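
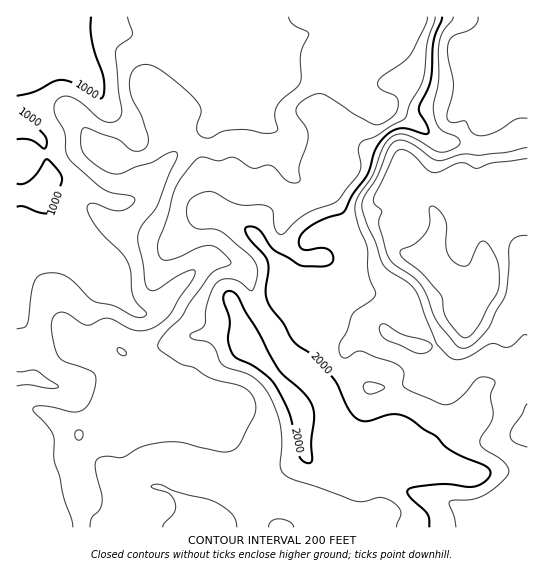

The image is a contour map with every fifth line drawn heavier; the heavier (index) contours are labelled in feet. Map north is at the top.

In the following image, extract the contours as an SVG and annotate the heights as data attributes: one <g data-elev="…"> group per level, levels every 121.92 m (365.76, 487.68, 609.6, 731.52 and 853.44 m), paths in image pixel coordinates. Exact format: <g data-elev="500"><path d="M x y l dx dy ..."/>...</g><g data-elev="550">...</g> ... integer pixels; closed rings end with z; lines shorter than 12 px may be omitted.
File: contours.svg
<g data-elev="365.76"><path d="M17 372l18-2 23 16 0 2-5 1-24-4-12 1"/><path d="M127 17l5 14 0 4-13 11-4 7 4 38 3 19-3 8-6 4-10-1-24-20-12-5-5 1-4 2-3 4-1 6 2 8 8 14 2 20 5 10 32 28 8 4 18 2 5 3 1 3-3 4-10 5-9 0-20-7-5 2-1 4 3 8 8 12 28 30 4 11 3 27 14 17-4 3-6 0-23-11-19-4-6-4-22-21-9-4-11 0-7 2-5 5-3 11-5 33-2 3-8 2"/></g><g data-elev="487.68"><path d="M77 439l2 1 3-2 1-5-2-3-3 0-3 2 0 3z"/><path d="M122 355l3 0 1-2-3-4-5-1-1 3z"/><path d="M427 17l-2 9-15 29-8 8-20 13-4 6 0 4 2 3 14 6 4 5-1 12-10 9-8 4-6-1-19-10-32-20-11 2-13 9-2 4 0 4 10 14 2 10-9 29 1 13-1 3-5 1-7-2-16-15-5-1-13 3-16-10-6-1-12 4-14-4-6 1-5 4-14 17-6 12-6 26-10 24 0 8 2 8 3 3 7 0 29-13 11-2 5 2 6 4 8 8 2 4-16 7-5 5-20 27-8 15-21 21-3 5 0 4 4 4 16 11 16 6 15 9 28 8 9 4 5 5 3 5 2 7-1 7-16 32-3 4-6 2-9 1-38-9-14-1-26 4-21 12-16-2-8 2-2 4-1 5 7 27 0 8-3 8-8 8-1 9"/></g><g data-elev="609.6"><path d="M304 462l6 1 2-4-1-17 3-25-2-12-9-12-24-22-41-74-5-5-6-1-3 3-1 5 7 20-2 20 3 13 5 6 15 7 10 6 14 14 14 28 9 40 3 6z"/><path d="M442 17l-9 25-3 40-11 27 1 5 7 12 2 7-4 1-23-6-7 2-7 4-11 13-9 27-15 20-9 17-3 3-15 4-11 5-10 7-5 7-1 8 4 5 19-2 8 3 3 6-2 6-9 4-23-2-26-16-15-20-9-3-3 1-1 3 4 8 14 16 4 7 1 9-2 23 4 13 13 17 11 19 20 14 20 23 13 28 7 9 5 4 7 1 24-7 8 0 7 2 30 20 15 14 33 15 7 5 0 4-3 5-12 7-6 1-30-3-24 3-7 3-1 3 3 4 17 17 2 13"/></g><g data-elev="731.52"><path d="M527 404l-6 11-9 14-2 6 4 7 13 5"/><path d="M415 353l7 1 5-2 4-3 1-4-7-5-23-6-16-10-5 1-1 6 5 8z"/><path d="M527 147l-20 5-26 3-19-1-23 7-8-3-22-16-7-2-5 1-5 2-4 6-11 28-13 21-2 8 5 17 8 19 7 21 6 7 19 12 7 7 5 8 17 46 13 14 6 3 8-1 28-15 18 3 5-3 9-9 4 0"/><path d="M478 17l-1 5-4 5-6 4-13 4-5 7-1 13 5 31-6 27 0 6 6 4 12-2 7 12 9 3 14-4 22-13 10-1"/></g><g data-elev="853.44"><path d="M462 337l5 0 7-5 23-38 2-12-1-19-8-16-7-6-5 4-8 17-3 4-5 0-8-4-5-6-3-7 1-22-2-8-7-10-7-3-2 3 1 13-3 9-12 12-14 7-1 4 4 5 18 14 18 21 6 23z"/></g>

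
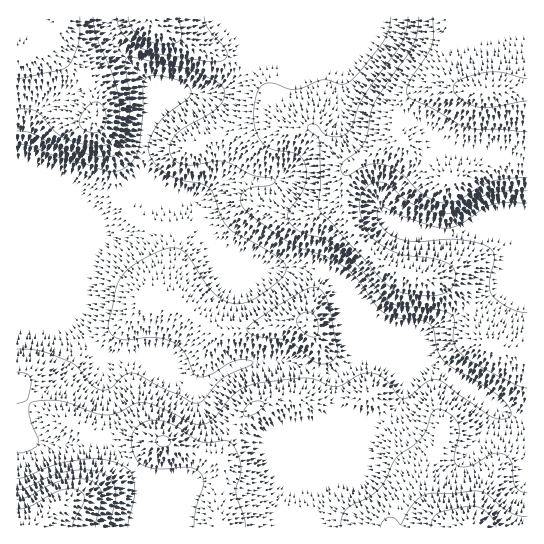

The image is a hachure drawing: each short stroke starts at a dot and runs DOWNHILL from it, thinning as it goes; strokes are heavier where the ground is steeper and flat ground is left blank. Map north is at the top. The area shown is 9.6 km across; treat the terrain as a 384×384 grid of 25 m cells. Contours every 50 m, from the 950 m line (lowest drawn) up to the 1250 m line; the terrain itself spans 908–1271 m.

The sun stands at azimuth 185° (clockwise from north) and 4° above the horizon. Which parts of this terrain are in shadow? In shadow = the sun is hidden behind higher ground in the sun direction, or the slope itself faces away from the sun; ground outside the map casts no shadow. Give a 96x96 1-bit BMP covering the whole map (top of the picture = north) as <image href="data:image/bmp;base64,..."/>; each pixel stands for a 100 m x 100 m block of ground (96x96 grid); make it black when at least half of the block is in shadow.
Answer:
<image width="96" height="96" href="data:image/bmp;base64,Qk2+BAAAAAAAAD4AAAAoAAAAYAAAAGAAAAABAAEAAAAAAIAEAAATCwAAEwsAAAIAAAAAAAAA////AAAAAAAAAAAAAAAAAAAAAADgAAAAAAAAAAAAf//wAAAAAAAAAAAD///4AAAAAAAAAPAH///+AAAAAAAAA/gP////gAAAAAAAD/wP/////AAAAAAAH/wP/////8AAAAAAH/wP//////AAAAAAB/wP//////AAAAAAAfwH//////gAAAAAAHgH//////gAAAAAACAH//j///AAAAAAAAAD//D///AAAAAAAAAD//D///AAAAAAAAAB//B///AAOAAAAAAA//B///AD/AAAAAAAf/x//+B//AAAAAAAP/5//+H//gAAAAAAH/5//////gAAAAAAH/x//////gAAAAAAD/h//////wAAAAAAP/B//////4AAAAAA//A///////AAAAAB/+A///////4AAAB//+A/////////wAH//8A//////////////4A///////////8//gA/////////x/4f4AA/////////A/4PwAD/////4f/+AfwHAAD///f/wP/8APgAAAD///P/gH/4AHgAAAD///H/gB/gAAAAAAD//+D/AAAAAAAAAAD//+A+AAAAAAAAAAD//8AcAAAAAAAAAAD//8AAAAAAAAAAAAD//4AAAPAAAAAAAAB//4AAA/8AAAAAAAB//4AAB///wAAAAAB//4AAB///wAAAAAAf/4AAB///wAAAAAAP/4AAB///wAAAAAAP/wAAA///wAAAAAAP/wAAAf//wAAAAAAP/wAAAB//wAAAAAAP/gAAAAf/wAAAAAAH/gAAAAP/gAAeAAAAPgAAAAD/gAH/wAAADAAAAAAAAAf/4AAAAAAAAAAAAA//+AAAAAAAAAAAAB///gAAAAAAAAAAAD///wAAAAAAAAAAAH///wAAAAAAAAAAAH///AAAAAAAAAAAAH//wAAAAAAAAAAAAP/8AAAAAAAAAAAAAH/gAAAAAAAAAAAAAH8AAAAAAAAAAAAgADwAAAAAAAAAAAH4AAAAAAAAAAAAAAH4AAAAAAAAAAAAAAH4AAAAAAAAAAAAAABwAAAAAAAAAAAAAAAAAAAAAAAAAAAAAAAAAAAAAAAAAAAAAAAAAAAAAAAAAAAAAAAAAAAAAAAAAAAAAAAABAAAAAAAAAAAAAAAHwAAAAAAAAAAAAAAHwAAAAAAAAAAAAAAH4AAAAAAAAAAAAAAHwAAAAAAAAAPgAAAHwAAAAAAAAAPwAAAHwAAAAAAAAAP8AAADwAAAAAAAAAP+AAPzgAAAAAAAAAH/AAfzgAAAAAAAAAH/AAPxmAAAAAAAAAD+AAPxvgAAAAAAAAB8AAHwfwAAAAAAAAAgAADgPwAAAAAABAAAAAAAP4AAAAAADAAAAAAAP+AH+AAAHAAAAAAAP/AP/gAAPAAAAAAAH/gf/gAAPAAAAAAAH/gP/wAAeAAAAAAAD/gH/wAAeAAAAAAAD/gD/gAAcAAAAAAAD/gB/gAAcAAAAAAAB/gAeAAAYAAAAAAAB/gAAAAAAAAAAAAAA/gAAAAAAAAAAAAAA/gAAAAAAAAAAAAAAfAAAA="/>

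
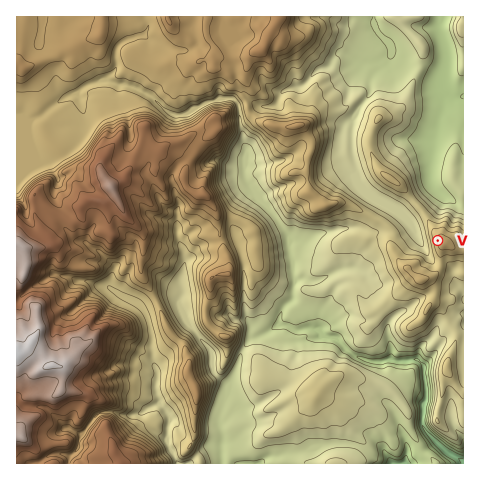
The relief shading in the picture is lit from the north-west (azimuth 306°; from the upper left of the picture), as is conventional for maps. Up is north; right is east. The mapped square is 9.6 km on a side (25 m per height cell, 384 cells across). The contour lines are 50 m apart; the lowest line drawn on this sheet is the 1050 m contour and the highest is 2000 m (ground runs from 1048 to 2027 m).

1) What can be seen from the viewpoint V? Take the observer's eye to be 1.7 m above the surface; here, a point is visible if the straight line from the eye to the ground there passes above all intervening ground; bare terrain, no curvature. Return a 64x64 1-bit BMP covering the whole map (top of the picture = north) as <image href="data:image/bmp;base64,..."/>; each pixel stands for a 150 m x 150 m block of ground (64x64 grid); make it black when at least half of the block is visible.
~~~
<image width="64" height="64" href="data:image/bmp;base64,Qk0+AgAAAAAAAD4AAAAoAAAAQAAAAEAAAAABAAEAAAAAAAACAAATCwAAEwsAAAIAAAAAAAAA////AAAAAAAAAfgAAAAAAAAD8AAAAAAAOAPwAAAAAAB+BgAAAAAAAEAGAAAAAAAAQAQAQAAAAAAARAAAAAAAGAAAACAAAAAAAAAAIAAAAAgAHAAwAAAAAAP8ADAAAAAAAfwAcAAAAAAB/ABwAAAAAAH+AOAAAAAMBf4AQgAAAAwA/gACAAAABCB+AAMAAAAAMB4AA4AAAAAQXoAHgAAAABgvgA+AAAAAGDeAH8AAAAAeGAAdMAAAAB4QABUwAAAAOAAACTgAAAC8AAABPAAAAGQAAAF8AAAAcAAAAT4AAGBwIAADHgAA8HPAAAM+AAHwe4AgAz4AA+B/gDACPgADwPYEOAY+AwfAgAI4BD4B54AAAHgEP+D/gAAA+AR4f/+AAADgB/A//+AAAdAPgB//wAABkBwAB//AAAMgGAAz/4AAA4AQAD//gAAHgBAAP/2AAAiI0AB/gIAACIjAAH+BgAAIDmAAPwGAAAQHcAA+AYAAAAc8ADwAgAAAAJwDPA+AAAAgDg/4H4AAACAGAPgfgAAAAA4AMA/AAAAAAgAQA8AAAAAAAAABwAAAAAAAAADAAAAAAAAAAMAAAAAAAAAAQAAAAAAPAABgAAAAAG+AAGAAAAAAf/AAYAAAAAB/8ADgAAAAAB/4A+AAAAAAD/gHgAAAAAAPeA+AAAwAAAY4PwAAAAAABwz/wA=="/>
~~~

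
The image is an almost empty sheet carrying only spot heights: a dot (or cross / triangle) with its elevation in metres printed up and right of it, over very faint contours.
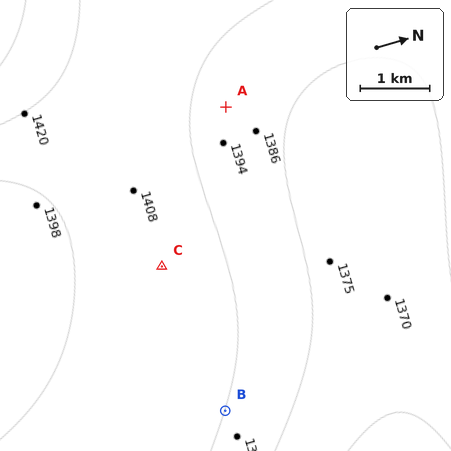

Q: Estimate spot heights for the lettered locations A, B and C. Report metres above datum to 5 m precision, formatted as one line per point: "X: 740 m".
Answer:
A: 1395 m
B: 1400 m
C: 1410 m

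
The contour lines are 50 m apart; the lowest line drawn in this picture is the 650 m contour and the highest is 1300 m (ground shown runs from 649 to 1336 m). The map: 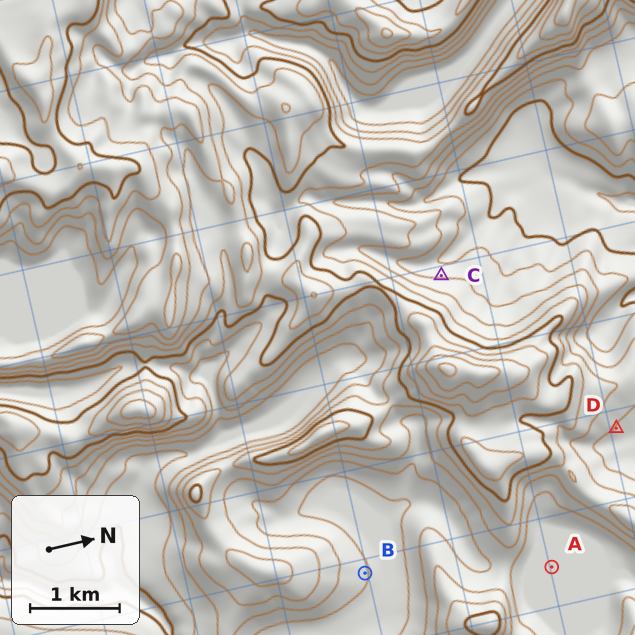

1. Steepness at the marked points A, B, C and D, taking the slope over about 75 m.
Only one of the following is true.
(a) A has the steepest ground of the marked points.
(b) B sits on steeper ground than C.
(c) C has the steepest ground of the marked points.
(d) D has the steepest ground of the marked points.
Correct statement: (c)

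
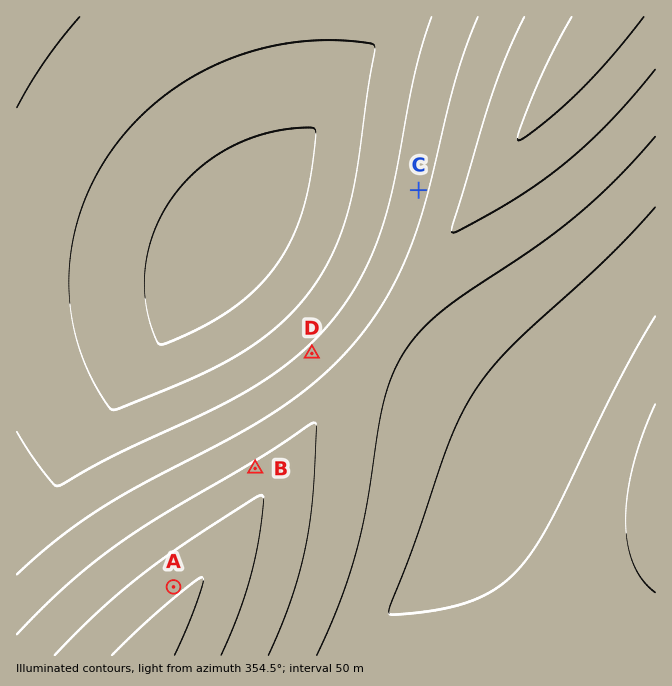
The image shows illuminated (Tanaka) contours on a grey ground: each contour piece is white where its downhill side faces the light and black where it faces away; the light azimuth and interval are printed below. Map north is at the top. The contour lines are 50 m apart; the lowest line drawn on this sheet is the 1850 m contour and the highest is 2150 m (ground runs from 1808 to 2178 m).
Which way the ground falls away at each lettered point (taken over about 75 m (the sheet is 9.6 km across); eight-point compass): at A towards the NW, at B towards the NW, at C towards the W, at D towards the NW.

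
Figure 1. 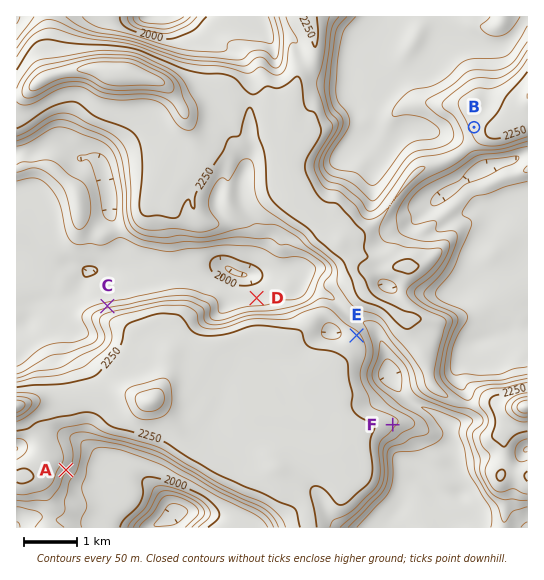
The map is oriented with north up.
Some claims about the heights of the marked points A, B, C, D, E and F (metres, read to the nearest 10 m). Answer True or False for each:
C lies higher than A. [False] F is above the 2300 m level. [False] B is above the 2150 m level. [True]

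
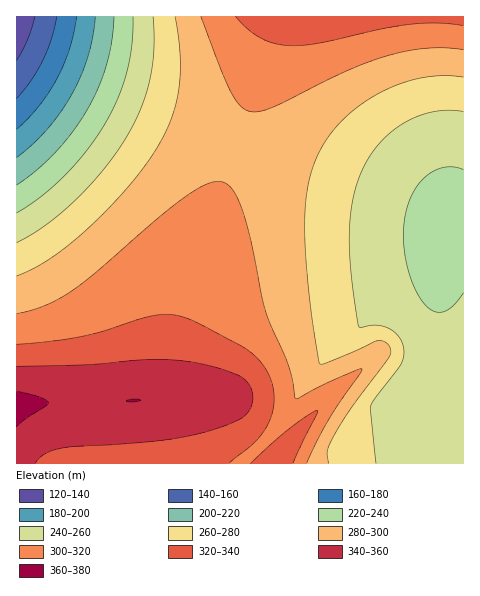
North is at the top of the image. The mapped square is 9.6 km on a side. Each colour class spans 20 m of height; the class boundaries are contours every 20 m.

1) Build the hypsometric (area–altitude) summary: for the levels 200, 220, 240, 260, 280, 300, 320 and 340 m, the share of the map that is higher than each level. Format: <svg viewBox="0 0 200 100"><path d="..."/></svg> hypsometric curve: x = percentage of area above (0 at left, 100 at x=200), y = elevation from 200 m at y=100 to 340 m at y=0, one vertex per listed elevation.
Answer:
<svg viewBox="0 0 200 100"><path d="M192 100l-3-14-13-15-31-14-28-14-42-14-37-15-20-14"/></svg>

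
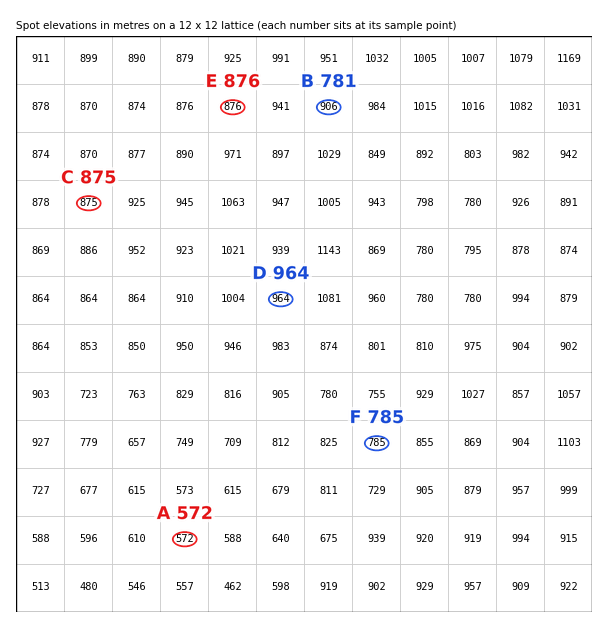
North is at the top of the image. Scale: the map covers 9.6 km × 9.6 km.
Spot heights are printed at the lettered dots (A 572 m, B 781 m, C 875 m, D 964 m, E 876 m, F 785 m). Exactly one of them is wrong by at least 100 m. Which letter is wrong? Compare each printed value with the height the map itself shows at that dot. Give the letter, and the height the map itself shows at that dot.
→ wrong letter B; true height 906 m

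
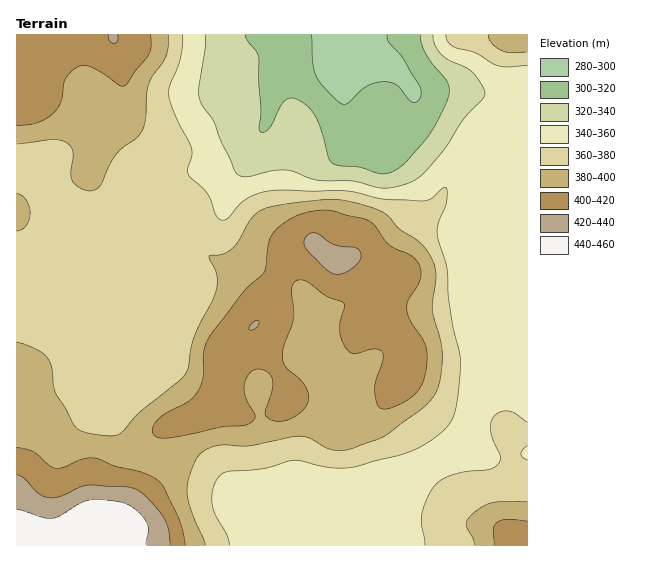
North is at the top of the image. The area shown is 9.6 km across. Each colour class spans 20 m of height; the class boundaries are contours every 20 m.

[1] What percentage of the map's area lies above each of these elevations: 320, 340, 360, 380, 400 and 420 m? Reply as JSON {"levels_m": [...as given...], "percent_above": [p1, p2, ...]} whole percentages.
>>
{"levels_m": [320, 340, 360, 380, 400, 420], "percent_above": [93, 87, 65, 37, 19, 4]}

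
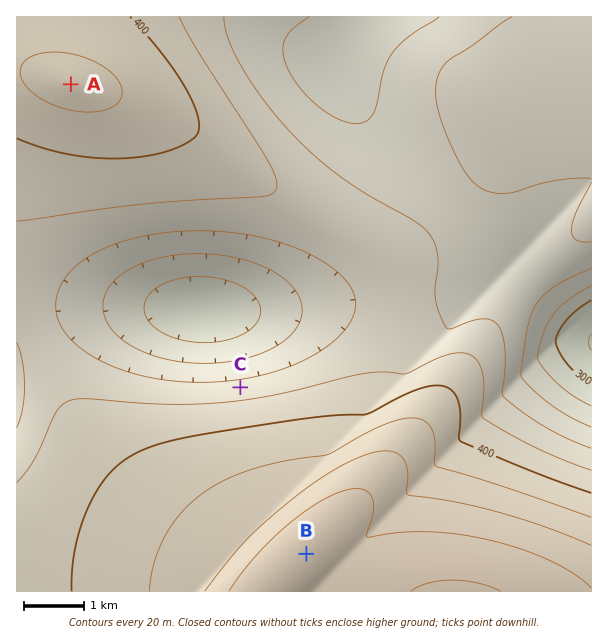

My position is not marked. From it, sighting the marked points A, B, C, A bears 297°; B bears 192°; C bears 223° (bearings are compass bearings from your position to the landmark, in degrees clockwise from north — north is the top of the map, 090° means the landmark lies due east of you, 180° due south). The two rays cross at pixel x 375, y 240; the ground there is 365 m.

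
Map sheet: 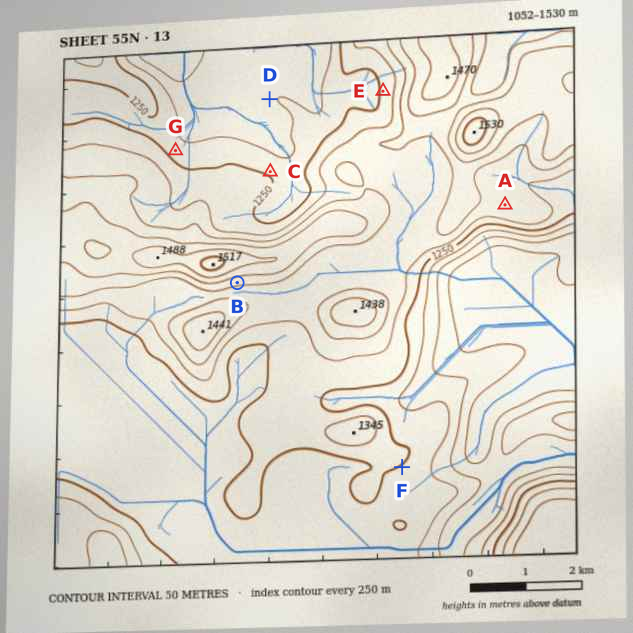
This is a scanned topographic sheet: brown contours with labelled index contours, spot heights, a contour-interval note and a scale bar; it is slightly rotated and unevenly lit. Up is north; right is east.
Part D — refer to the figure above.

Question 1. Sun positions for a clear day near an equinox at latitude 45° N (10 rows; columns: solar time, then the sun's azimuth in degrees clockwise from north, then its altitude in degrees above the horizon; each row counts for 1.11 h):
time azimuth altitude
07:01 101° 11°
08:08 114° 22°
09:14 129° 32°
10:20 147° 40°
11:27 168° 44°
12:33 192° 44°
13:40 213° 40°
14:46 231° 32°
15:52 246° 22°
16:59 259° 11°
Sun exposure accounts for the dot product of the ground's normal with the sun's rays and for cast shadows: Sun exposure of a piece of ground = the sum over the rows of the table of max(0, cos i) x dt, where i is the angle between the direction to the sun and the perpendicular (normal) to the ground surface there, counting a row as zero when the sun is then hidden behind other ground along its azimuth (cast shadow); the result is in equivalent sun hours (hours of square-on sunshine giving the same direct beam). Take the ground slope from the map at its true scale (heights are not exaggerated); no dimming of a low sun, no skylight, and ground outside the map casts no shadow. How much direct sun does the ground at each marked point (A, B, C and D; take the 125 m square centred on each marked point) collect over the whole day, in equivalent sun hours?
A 5.3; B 6.6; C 4.7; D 5.4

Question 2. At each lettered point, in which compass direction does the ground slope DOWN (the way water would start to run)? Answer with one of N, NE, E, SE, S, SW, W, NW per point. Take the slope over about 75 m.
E W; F SE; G NE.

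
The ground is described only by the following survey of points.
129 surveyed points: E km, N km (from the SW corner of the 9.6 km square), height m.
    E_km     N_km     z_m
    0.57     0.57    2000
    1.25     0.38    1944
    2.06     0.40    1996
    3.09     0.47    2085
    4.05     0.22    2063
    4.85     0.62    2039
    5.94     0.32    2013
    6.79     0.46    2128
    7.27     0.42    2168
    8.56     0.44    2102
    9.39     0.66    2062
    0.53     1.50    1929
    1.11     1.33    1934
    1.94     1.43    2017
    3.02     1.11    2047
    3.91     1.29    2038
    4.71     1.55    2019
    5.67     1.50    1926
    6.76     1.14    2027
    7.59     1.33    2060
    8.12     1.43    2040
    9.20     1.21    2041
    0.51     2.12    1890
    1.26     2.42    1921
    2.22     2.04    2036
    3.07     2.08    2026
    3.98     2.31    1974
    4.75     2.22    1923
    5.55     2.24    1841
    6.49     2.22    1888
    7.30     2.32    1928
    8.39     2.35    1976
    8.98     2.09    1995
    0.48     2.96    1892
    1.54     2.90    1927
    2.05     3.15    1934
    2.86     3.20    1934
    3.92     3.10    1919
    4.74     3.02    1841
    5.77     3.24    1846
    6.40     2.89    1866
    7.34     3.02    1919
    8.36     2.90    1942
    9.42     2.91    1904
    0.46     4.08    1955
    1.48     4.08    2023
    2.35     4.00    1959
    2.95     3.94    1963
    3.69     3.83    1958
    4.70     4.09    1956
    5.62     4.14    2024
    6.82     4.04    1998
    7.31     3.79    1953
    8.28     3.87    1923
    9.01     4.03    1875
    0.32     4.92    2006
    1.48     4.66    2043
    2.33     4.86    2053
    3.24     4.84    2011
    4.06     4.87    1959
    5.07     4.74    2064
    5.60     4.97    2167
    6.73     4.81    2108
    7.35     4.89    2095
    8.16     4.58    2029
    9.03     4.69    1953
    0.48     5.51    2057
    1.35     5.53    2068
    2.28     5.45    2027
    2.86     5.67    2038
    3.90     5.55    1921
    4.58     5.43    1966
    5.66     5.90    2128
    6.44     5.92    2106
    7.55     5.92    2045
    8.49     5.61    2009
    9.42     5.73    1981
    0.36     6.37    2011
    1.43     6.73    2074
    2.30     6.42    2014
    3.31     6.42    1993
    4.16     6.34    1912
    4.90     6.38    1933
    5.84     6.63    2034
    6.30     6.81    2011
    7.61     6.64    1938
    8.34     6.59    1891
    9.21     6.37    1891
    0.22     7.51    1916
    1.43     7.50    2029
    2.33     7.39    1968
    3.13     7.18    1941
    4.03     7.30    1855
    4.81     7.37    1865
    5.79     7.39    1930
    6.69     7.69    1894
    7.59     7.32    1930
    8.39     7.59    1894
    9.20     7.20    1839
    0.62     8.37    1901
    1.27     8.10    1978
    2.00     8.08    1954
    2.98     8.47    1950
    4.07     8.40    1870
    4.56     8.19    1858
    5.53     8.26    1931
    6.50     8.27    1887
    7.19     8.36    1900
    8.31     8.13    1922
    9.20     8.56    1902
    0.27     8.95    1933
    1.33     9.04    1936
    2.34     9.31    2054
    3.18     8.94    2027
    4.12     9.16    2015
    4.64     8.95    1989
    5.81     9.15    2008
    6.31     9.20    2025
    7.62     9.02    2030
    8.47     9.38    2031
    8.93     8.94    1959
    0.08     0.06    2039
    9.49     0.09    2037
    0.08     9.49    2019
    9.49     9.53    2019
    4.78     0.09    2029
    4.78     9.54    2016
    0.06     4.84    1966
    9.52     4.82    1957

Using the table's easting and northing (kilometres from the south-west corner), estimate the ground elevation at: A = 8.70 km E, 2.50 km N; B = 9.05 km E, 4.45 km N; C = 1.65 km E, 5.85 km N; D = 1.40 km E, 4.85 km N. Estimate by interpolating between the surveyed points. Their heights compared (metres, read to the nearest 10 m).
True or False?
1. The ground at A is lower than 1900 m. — False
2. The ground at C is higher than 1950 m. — True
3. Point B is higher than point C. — False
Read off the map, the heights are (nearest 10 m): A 1980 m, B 1930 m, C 2040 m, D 2060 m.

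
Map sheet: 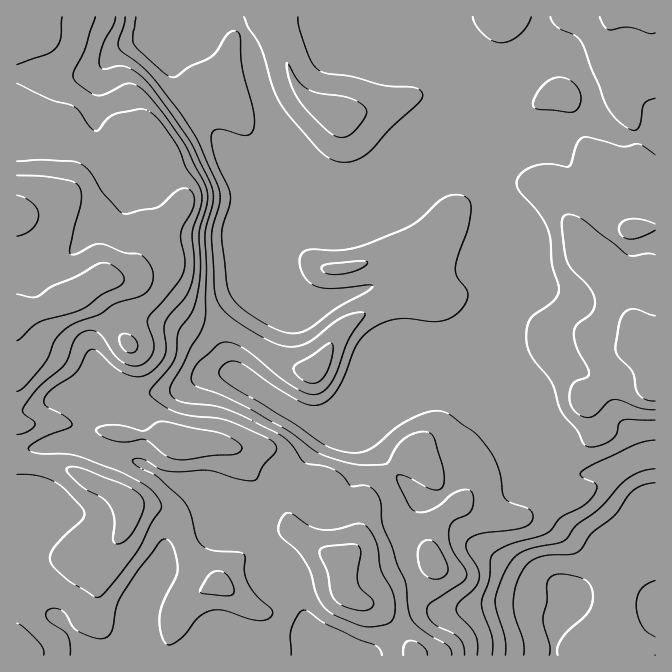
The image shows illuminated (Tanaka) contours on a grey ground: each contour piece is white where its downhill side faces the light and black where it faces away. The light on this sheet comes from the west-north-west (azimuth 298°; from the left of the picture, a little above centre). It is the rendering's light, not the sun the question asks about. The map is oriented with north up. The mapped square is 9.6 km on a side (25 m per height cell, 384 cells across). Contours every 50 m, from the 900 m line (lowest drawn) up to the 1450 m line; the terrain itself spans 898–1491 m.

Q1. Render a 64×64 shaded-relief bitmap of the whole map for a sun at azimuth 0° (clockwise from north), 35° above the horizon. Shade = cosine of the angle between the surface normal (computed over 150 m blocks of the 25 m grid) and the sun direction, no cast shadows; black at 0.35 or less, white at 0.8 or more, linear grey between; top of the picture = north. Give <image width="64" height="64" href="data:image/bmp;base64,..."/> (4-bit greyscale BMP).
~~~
<image width="64" height="64" href="data:image/bmp;base64,Qk12CAAAAAAAAHYAAAAoAAAAQAAAAEAAAAABAAQAAAAAAAAIAAATCwAAEwsAABAAAAAAAAAAAAAAABEREQAiIiIAMzMzAERERABVVVUAZmZmAHd3dwCIiIgAmZmZAKqqqgC7u7sAzMzMAN3d3QDu7u4A////AIiZl2VVZ3d2Vnd3iJmId3d3VFaJq7uYd3eIiIiId3d3maqXZUVnd3ZWd3d4iId3d2UzRorMzKmIiIiIiZmHd4iqqpdURXd3dlVnd2Znd3dkMRE1i83cupmZmYiJmYh4iKmZh2VWd3d3VEVVRFZmZjEAEjWKuquqmZmIh3iJmIiImHdmZmZneIhkMiI1eIdkIRJEVomHd4iIiIh3d4iIiIeYZVVWZVZ4mYZCI2iqqGQzRniIh2VERWd3d3d3eIiHd4hlVFVURXiZmXVWiqqYdVZ4mZmHVCIjRVZ3d3d3eHd3h2ZVVVQ0V4mZmImZmIdmZ3iJqpdUM0RVVVZ3d3Z3d3d3ZlVWZTNGeIiauod3d1VXd3iZmGVXiYZURFVVVnd2Znd3ZmZlQzVneKvLh2ZlRGeHd4mId4q6lkMiISJFd2ZmeImIiHZTNGd4q7qYdkRGiqmIiYiJqqh1MgAAAkZ3ZmZ4maqZh2Q0VniZmZiGVXm8y6mZmauodUMhAAAjRWd2ZniJqqmYdURFaIiIiId3m8zMupmau5dTMzIRI0Q0Vnd2d4iZmIdmREV4h3d3d4mru7y6iJmql1RWZmZVQiI1d3d3d4d2ZmZlZ5mHd3d3iZmZqqmIiIiHZmeJmXUyESRniHd3ZUNGeZmaqXd3d2eJmIiJmYiIiIiHeJqqh2VDI0Z4ZmVDNGiszLqYd3ZmeJqXd3iamYd3eJmHiZqpmYdTI1VEMzNYrN7cqGZmVEV4mZh4iaupd2Z4mZiIiZqpmHUyIkVVaL3e3bljIiMzRWd4mrvMzKhlVoiZmYd3iIdmd1MiiJrN7duoZCEAEjRVVWec7u7cqGZniImZh3d3dkNFVVV4m8y6dUMzMzREVnd3eb3u7cy6mIiIiJmId3d2UyI0RDNGd2VDNFVniZiZq7zN3cuqq7u7qYiJmYh3d3ZUQzMzQzNFZ3iZmJvMzMze7/7bqYiJq8zKmZmZiId3ZEVmZDOIiImqvMyqve7u7u7/7Kh3d3iavMuqqpmIiIZCJFVUIXiru6qqqqrO7u7u7u24UzV3d4mru7qpmIiIhkNFRDEANGiZiIiIirzN3e7tyWMQAmd3eImqqpiIiIh2VndkMgAiI0Vnd2VWeJvN3cqFIAABR3d3eImYh3eIiGVomYZVREMREkZ1MRI0aKq6ljEBIiE2d3d3iId3d3eHVGiYdmZ4ZTIjRVIAARI1Z3ZTEjV3UzV3d3d3d3d3d3VEaIdlVnhmVERVMAASIzREQyI1irqFNGd3d3d3d3d3ZEV3dmZWeGZmVVQhJFVVVEQyJHm83LhDV3d3d3d3d3dlZ4d2d3Z3ZmVUMyR4iHdlVURYrN3dymM1Z3d3d3d3d3eIh3iId3hlVDIRNpqodlVWZ5vNzM3clCI0VURFd3d3eJmIiJiIiGZTIAA3mYZURGeKzMupq83JUyIiIiNGd3eJqZmZmImqiHUxATVlVDM0aKvLqIiIrNynUzM0REV3d4qqmZiImruZmHUyIiNEMzRYq6mHd3doq8uYdnd3Zmd3iamYh3iaqqmquoUyJFVENFeZmHd3ZDNGiaqpmZmId3eJmIdmaJmYmZvMuXZnd2VEVoiHd3dTIiI1eJmZiZmId3iHZVVomYiIibzLqqmYdmVWeHd3d1VmZURFZ3d4iIh3d3ZURniIiHd4irzMupiHdmZ4d3d3ibzLqGVWZ3d3iHd3d2VniYiIZ3d4m8y6iIiHZ4h3d3is3d3cqYd3d2d3d3d3ZnmZiIhWZ3eJqqmIiIdmeHd3eJqqq7zLuYd3Znd3d3ZnmZh3d1Zmd3iZmZmHZTRnd3d3iIiIiavLqXdnd3d3ZWmpmId3d3dmeJmaqpdSEkZ3d3d3d3d4iau6h3d3d3VViqqZmZmIh3d4mavMuWMSRnd3d3d3d3d4iaqph3d2VVabuqq7u6mYh3iaq8y7p1RXd3d3d3d3d3d4mrqph2ZVV5qqqqqquqqZiaqpmqu7mIiHd3d3d3d3d3eJq6qHdmZ4mZmIiIjMu7uqqoh4iby6qYd3d3d3d3d3d3iJmYeIiJmYh3d3d93MzLuod3Znm8uod3d3d3VVZ3d3d3iHd4mruph3d3d3zMy7uph2ZVebupd3d3d3UzNFd3d3d3d3eJq7mHeIiIiqqqqph3dmaKupdmZ3d3UzNERXd3d3d3d3iZmYiIiIiIiYiJiHd3eLzKhlVXd3VERVVEV3d3d3d3d3iIiIiIiIeIiImYiIibzbl1RWd3VERWZlRFd3d3d3d3d3d4iId3d4iImZmZmrzcp2VVeHZDRmd2ZURWd3eId3ZVVWeId3d4iJmqqqqrzduHZWeIdURniIiHZVVneIh3h2REZ3d3d3mZqru7u7vdyod3eIhkRomZqqmYdmd4d3eIh1Vnd3d3eZqqu7u7vN25iIiZh2Voq7u7u7qYiId3d3iZmYh3d3ZpmIiZq7vN3KmZmZmHZnmrzLu7qqmYh3d3eJq7qXZndmd2ZmeJvO7aiJmZmIdmiau7uqmZmYh3d3d3iauoZmZ2ZVVVVWit7ah4iJmIdmeJmZmYiIiIh3d3dmd4iYdmZmZlVWZlVovKh3d4iId2Z5mYiIh3d3d3d3ZVVnd3ZmZmZmZmZ3ZlV4h3d3d4h2ZomYh3d3d3d3d3ZVVVZmVVZmZmZ3d3d2VEZ3d3d3iIZniIiHd3d3d3d3dlVmZmVUVmZmZnd3d3ZURnd3d3d4d2eIiHd3d3d3d3dmZmZmZlVWd2Zm"/>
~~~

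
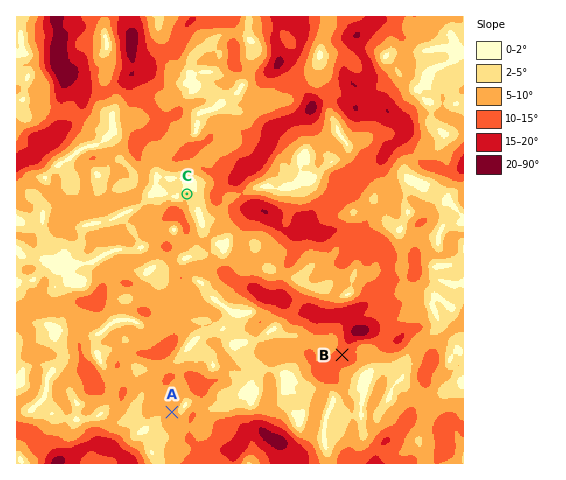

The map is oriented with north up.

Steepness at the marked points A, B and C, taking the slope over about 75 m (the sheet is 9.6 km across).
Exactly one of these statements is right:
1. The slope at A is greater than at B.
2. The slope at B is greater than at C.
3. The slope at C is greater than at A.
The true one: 2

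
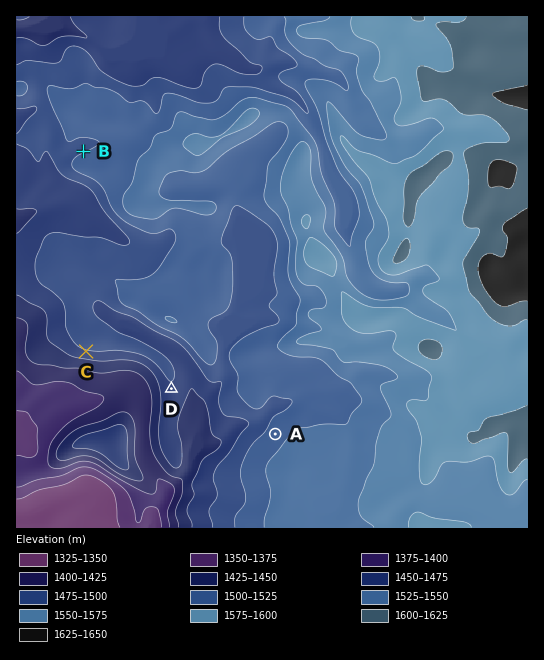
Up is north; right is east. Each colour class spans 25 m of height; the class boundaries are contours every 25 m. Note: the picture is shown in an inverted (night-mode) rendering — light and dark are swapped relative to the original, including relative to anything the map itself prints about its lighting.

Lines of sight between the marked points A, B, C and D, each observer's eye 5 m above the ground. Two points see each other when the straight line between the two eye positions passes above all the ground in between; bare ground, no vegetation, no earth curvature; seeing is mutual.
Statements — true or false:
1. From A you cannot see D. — false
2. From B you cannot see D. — true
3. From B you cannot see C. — true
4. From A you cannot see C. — false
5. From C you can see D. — true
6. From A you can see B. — false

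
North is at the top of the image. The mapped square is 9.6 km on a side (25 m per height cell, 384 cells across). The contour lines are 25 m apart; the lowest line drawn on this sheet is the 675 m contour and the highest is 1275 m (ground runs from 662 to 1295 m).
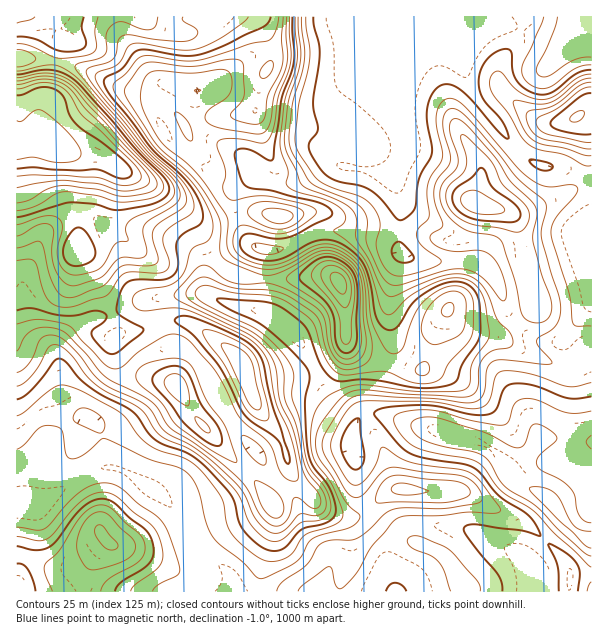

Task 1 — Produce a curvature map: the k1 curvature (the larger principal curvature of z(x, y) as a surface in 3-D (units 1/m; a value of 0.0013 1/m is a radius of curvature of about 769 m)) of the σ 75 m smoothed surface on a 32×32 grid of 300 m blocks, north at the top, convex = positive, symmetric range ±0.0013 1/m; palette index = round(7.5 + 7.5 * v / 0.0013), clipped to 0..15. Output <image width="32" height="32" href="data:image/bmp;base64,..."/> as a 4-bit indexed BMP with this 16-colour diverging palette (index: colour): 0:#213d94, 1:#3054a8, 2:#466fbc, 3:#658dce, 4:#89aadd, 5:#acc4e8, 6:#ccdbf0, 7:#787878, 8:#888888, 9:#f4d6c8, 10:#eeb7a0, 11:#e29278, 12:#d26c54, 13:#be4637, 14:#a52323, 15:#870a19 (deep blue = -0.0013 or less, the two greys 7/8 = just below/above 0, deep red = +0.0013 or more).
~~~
<image width="32" height="32" href="data:image/bmp;base64,Qk12AgAAAAAAAHYAAAAoAAAAIAAAACAAAAABAAQAAAAAAAACAAATCwAAEwsAABAAAAAAAAAAlD0hAKhUMAC8b0YAzo1lAN2qiQDoxKwA8NvMAHh4eACIiIgAyNb0AKC37gB4kuIAVGzSADdGvgAjI6UAGQqHAHiImHeIiImHeJd3eImYh7mamJmamIh5mYeYd4iYiHfLqaqauoeIibl2mImZh3d7x4aLu5mIiJnIiamIiIeIvIl3icp4iIeK2t67l4iJzbiLeIiph3d3jan6id7u7reHmYiIiId3edqfqHeqmaqHmZiHiIeIho63v2d3uXeJiJiIh4iIiZn9d+x3ebd3eImHiIeId3ic6Z3pmXmXd4mpd4iYh3iIrYe/h4p3iHisp3eImIibvNx37YiKmbzdy4d4mah4mpmqifuZisu6uph4m6mYeKqId5/qmIv7mJmZmph5iIuqq5v9mYd6+YmpqpmJiJqZeXi9p3d3avh4q7mIq5eJqYlnmGiIiZv5mazbiLqHeKmYebmd///f+neJuom5eHi7qq2pnZZozslmeJd6uIeYq4m4d5pnmJqYeKuoebd3lpqImHi6rO2qqZiJmZy3d6mIeYmtuK3M7bmHes3cqpiJeIrP/IiXmYeIh4q6mIiZmau+/qiJd8p3eIiIi7h3eaq6vrd4mHnWd4iId66YmHqJmcuHeZmct4iIiInreKy7iZrIh5mrvLeIiIiK2Hnt68zch3iXd5y3d4d4iqiupp2suYiGeHaL2Id3eIiIulaMWamrh4mIieqId3eIeKp3iZq8qZrMuojpiId3iHiJmHipiYmrmJmq2Hd3d4iHeJiI"/>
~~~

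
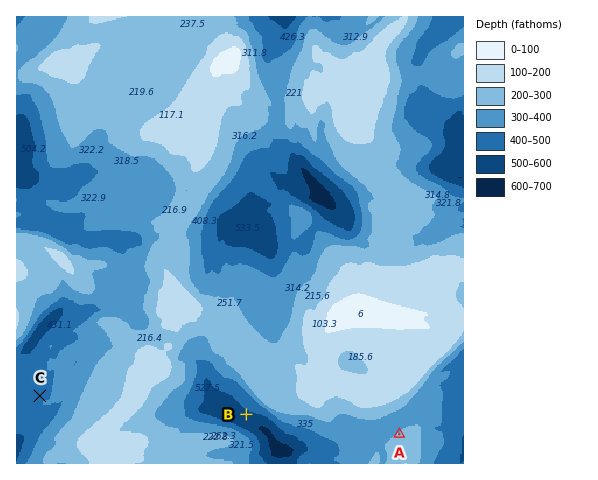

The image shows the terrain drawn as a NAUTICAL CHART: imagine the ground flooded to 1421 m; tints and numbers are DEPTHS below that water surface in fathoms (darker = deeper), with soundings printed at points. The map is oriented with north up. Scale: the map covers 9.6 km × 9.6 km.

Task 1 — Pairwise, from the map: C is below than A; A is above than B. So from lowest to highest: B C A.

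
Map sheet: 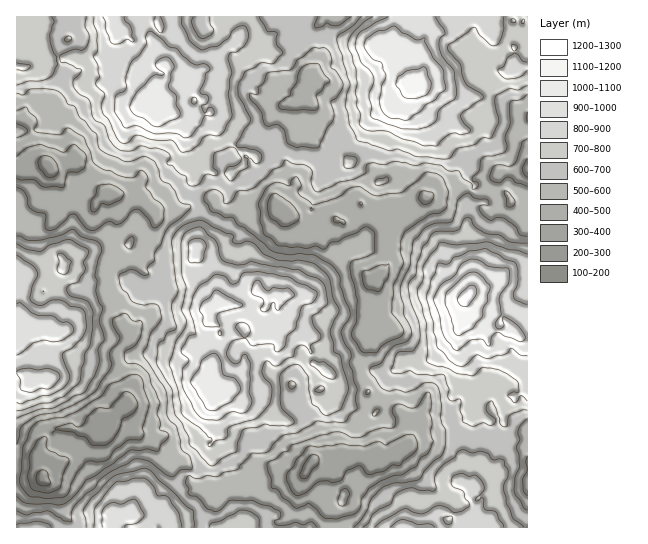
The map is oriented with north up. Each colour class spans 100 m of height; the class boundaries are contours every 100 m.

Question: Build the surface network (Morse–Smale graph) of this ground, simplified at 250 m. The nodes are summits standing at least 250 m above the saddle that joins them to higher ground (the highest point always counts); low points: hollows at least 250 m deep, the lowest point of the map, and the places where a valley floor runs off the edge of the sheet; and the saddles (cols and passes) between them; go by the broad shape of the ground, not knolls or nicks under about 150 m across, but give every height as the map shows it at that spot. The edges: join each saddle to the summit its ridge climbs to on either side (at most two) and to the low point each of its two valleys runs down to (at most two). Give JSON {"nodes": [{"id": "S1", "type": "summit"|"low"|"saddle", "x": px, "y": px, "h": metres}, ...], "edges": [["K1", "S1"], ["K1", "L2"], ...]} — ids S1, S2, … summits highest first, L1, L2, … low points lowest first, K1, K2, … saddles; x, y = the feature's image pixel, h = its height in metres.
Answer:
{"nodes": [
{"id": "S1", "type": "summit", "x": 463, "y": 299, "h": 1228},
{"id": "S2", "type": "summit", "x": 414, "y": 85, "h": 1168},
{"id": "S3", "type": "summit", "x": 217, "y": 393, "h": 1097},
{"id": "S4", "type": "summit", "x": 154, "y": 91, "h": 1085},
{"id": "S5", "type": "summit", "x": 17, "y": 338, "h": 980},
{"id": "S6", "type": "summit", "x": 117, "y": 518, "h": 958},
{"id": "S7", "type": "summit", "x": 401, "y": 527, "h": 944},
{"id": "L1", "type": "low", "x": 42, "y": 479, "h": 168},
{"id": "L2", "type": "low", "x": 51, "y": 169, "h": 251},
{"id": "L3", "type": "low", "x": 313, "y": 461, "h": 266},
{"id": "K1", "type": "saddle", "x": 457, "y": 435, "h": 654},
{"id": "K2", "type": "saddle", "x": 287, "y": 153, "h": 637},
{"id": "K3", "type": "saddle", "x": 301, "y": 411, "h": 630},
{"id": "K4", "type": "saddle", "x": 198, "y": 203, "h": 626},
{"id": "K5", "type": "saddle", "x": 190, "y": 473, "h": 604},
{"id": "K6", "type": "saddle", "x": 470, "y": 191, "h": 599},
{"id": "K7", "type": "saddle", "x": 362, "y": 417, "h": 572},
{"id": "K8", "type": "saddle", "x": 111, "y": 295, "h": 560},
{"id": "K9", "type": "saddle", "x": 137, "y": 219, "h": 557},
{"id": "K10", "type": "saddle", "x": 319, "y": 231, "h": 472}],
"edges": [["K1", "S1"], ["K1", "S7"], ["K1", "L3"], ["K2", "S2"], ["K2", "S4"], ["K2", "L3"], ["K3", "S3"], ["K3", "L1"], ["K3", "L3"], ["K4", "S3"], ["K4", "S4"], ["K4", "L2"], ["K4", "L3"], ["K5", "S3"], ["K5", "S6"], ["K5", "L1"], ["K5", "L3"], ["K6", "S1"], ["K6", "S2"], ["K6", "L3"], ["K7", "S1"], ["K7", "S3"], ["K7", "L3"], ["K8", "S3"], ["K8", "S5"], ["K8", "L1"], ["K8", "L2"], ["K9", "S3"], ["K9", "S4"], ["K9", "L2"], ["K10", "S2"], ["K10", "S3"], ["K10", "L3"]]}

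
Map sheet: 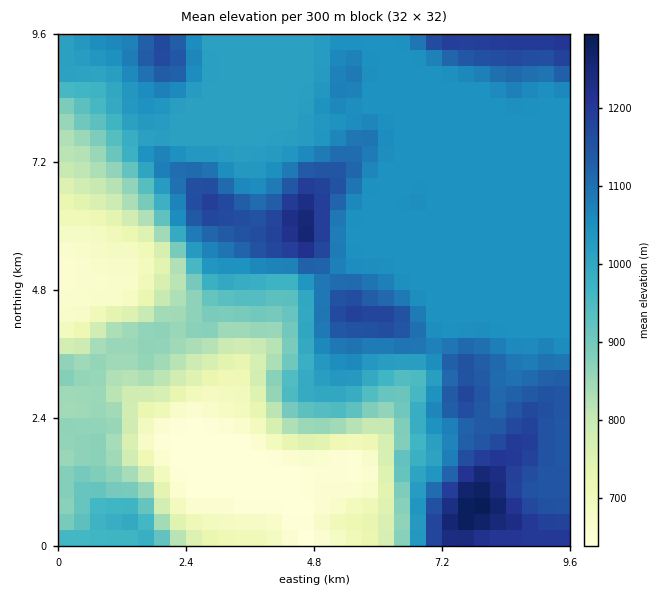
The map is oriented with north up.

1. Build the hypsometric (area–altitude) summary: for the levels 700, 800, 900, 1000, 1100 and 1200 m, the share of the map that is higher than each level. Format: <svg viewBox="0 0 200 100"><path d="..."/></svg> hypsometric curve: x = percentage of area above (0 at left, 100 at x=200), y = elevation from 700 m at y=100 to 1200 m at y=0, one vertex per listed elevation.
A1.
<svg viewBox="0 0 200 100"><path d="M176 100l-16-20-23-20-17-20-82-20-30-20"/></svg>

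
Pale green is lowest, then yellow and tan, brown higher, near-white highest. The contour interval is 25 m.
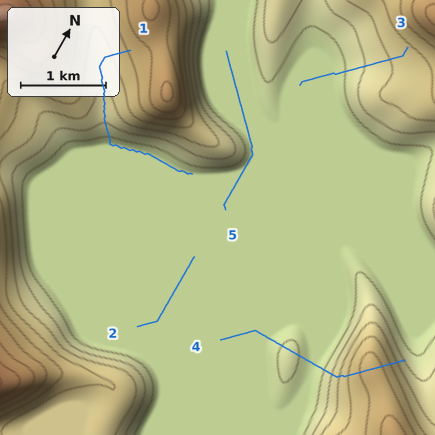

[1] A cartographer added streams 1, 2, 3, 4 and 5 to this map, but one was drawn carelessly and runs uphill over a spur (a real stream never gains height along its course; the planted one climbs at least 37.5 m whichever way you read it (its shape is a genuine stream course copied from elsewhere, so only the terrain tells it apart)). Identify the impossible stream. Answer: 4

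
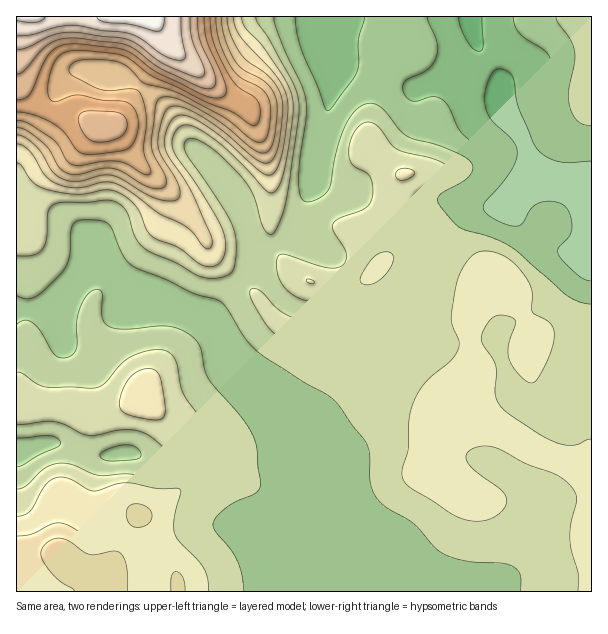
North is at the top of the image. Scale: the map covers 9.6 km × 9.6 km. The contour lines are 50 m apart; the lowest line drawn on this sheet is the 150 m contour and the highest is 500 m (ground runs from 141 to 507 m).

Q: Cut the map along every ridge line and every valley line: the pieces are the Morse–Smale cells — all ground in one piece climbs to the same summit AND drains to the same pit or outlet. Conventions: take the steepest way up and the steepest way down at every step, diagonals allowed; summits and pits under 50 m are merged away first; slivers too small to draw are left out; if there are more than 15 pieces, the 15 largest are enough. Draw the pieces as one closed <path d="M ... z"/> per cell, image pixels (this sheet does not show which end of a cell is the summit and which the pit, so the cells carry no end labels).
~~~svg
<path d="M470 16l-453 0-1 293 37-1 32-45 10-21 14 18 40 38 63 18 12 14 22 41 4 16 27 38 17 28 20 17 15 6 9 0 2-8-8-22-2-18 2-8 25-17 13-17 3-12 0-30-3-11 16-13 38-38 39-61 10-10 7-3 26-2 12 12 33 24 37 24 4 0 0-87-60-3 0-8-8-25-22-33-3-33-23-33-6-18z"/><path d="M95 242l-10 21-32 45-37 3 0 280 301 1 3-28 0-19 14-35 0-24 3-10-8 0-15-6-20-17-17-28-27-38-4-16-22-41-12-14-63-18-40-38z"/><path d="M506 206l-26 2-7 3-10 10-39 61-38 38-16 13 3 11 0 30-3 12-13 17-25 17-2 8 2 18 8 22-3 15 7 20 9 9 21 12 24 8 10 6 45 44 18 10 120 0 1-325-56-35z"/><path d="M591 16l-121 1 0 9 6 18 23 33 3 33 22 33 9 33 4-1 24 3 31-1z"/><path d="M336 480l-2 6 0 24-14 35-2 47 152-1-17-9-45-44-10-6-24-8-21-12-9-9z"/>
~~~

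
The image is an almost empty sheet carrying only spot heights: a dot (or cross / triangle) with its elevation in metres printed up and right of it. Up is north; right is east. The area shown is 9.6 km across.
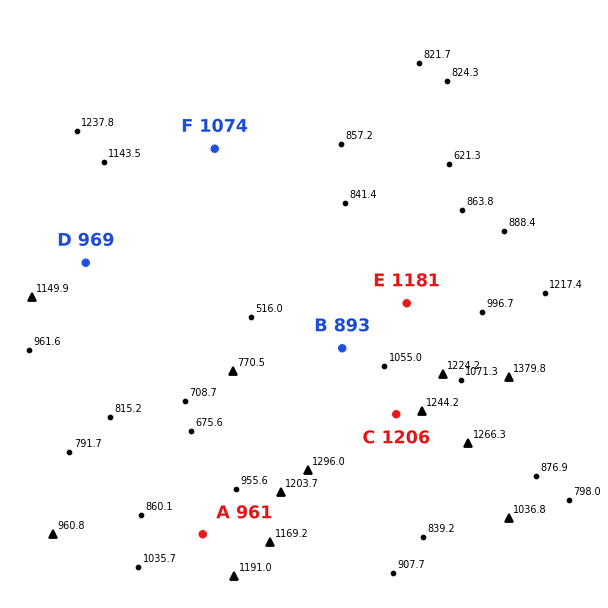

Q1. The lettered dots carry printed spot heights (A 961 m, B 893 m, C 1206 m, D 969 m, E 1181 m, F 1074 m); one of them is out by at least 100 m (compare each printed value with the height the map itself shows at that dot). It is E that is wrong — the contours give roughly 981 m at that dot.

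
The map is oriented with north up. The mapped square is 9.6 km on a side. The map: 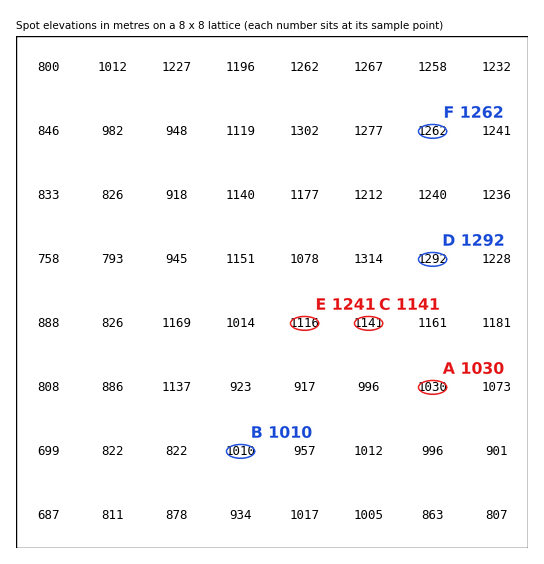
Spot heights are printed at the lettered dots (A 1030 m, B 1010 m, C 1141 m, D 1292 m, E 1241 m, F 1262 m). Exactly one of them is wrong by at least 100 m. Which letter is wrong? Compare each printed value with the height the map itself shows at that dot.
E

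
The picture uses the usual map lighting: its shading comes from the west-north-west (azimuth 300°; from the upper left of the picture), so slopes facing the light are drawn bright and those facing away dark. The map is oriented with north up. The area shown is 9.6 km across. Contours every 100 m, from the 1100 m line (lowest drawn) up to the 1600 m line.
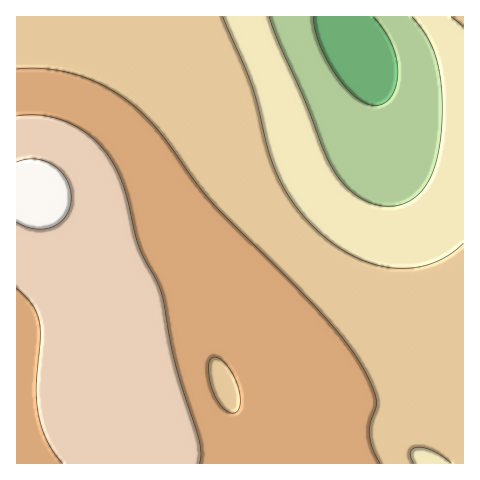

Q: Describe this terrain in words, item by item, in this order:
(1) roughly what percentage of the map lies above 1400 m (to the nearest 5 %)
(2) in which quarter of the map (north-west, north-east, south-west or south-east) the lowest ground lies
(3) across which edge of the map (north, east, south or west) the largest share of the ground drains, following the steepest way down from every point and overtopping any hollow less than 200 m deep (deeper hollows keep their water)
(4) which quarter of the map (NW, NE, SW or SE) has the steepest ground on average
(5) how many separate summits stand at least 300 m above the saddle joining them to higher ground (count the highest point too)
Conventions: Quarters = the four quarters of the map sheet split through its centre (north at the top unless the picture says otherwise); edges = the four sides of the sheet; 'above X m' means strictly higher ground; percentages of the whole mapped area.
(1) Ground above 1400 m makes up about 50 % of the sheet.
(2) The lowest ground is in the north-east quarter.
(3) Most of the ground drains across the northern edge.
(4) The steepest ground, on average, is in the north-east quarter.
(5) There is 1 summit with 300 m or more of prominence.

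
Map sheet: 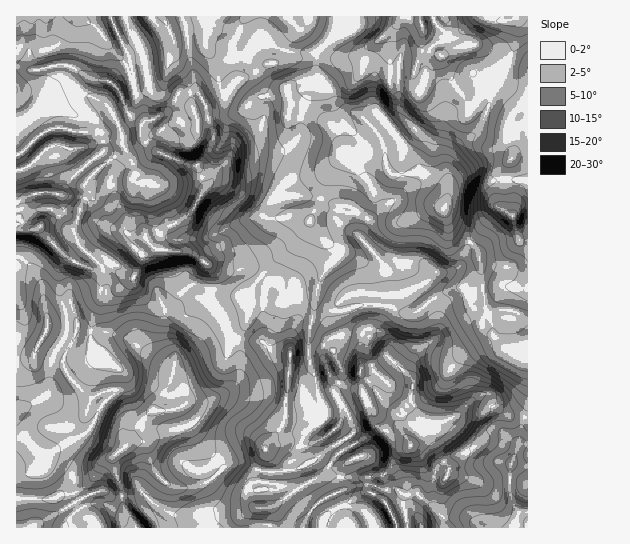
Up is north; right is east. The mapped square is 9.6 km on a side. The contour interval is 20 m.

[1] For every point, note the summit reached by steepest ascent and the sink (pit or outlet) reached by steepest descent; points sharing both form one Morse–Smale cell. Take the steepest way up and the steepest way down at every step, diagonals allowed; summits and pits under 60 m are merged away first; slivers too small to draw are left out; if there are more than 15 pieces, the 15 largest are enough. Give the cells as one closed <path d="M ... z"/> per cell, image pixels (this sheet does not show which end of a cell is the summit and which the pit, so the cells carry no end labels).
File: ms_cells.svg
<path d="M351 152l-10 1-2 5-17 15-28 6-11 7-2 9 6 15 4 5 18 7-10 17-28 26-19 24 0 18-13 31 3 2 20 1 9 8 19 4 1 4-7 65-16 20-4 13-9 16 0 11-8 8 2 12 7 5-15 12 1 9 179 0-1-7-5-10 0-6 12-15 1-12-3-5 20 6 4-9-18-31 2-16 24-7 18-19 7-2 5 0 6 8 12 10 23 5 0-97-15-10-16 0-9 3-3-5-4-43-4-16-10-10-15-9-8-20 4-16-1-8-12-10-13-5-29 3-6-8-2-9-4-3z"/><path d="M162 16l-145 0-1 77 66 24 16 2 11-6 6 4 5 10 5 23-24 17-16 16 3 11-7 11-4 16-4 6 4 15 26 27 7-2 17 10 8-2 6-18 12-10 4 2 30 2 7 2 14 12 4 8-1 18-8 7 17 15 9 21 9 5 9-16 5-16 0-18 3-6 23-26 21-18 10-17-18-7-4-5-6-15 2-9 11-7 31-7 14-14 2-5 0-8-5-15-7-7-22-14-8-2-9 1-3-19-21-5-15-19-2-6-27 0-8-3-9-10 2-17-4-4-33 7z"/><path d="M18 256l-2 1 0 270 225 1 0-9 15-12-7-5-2-12 8-8 0-11 9-16 4-13 16-20 7-68-20-5-9-8-23-2-2 6 3 9 0 17-3 10-8 10-18 9-18 0-18 9-20 2 5-13 12-20 1-9-51-33-43-8-4 3-10 0-18-4-6-44-9-16z"/><path d="M515 16l-176 0 0 9-6 10-17 19-1 21-28 12 4 19 16 3 22 14 10 12 3 18 9-1 30 3 4 3 2 9 6 8 29-3 17 8 8 11 2-2-2-19 1-9 7-12 19-14 7-10 11-32 16-27 11-33 0-8z"/><path d="M527 16l-11 1 3 8-2 14-12 34-13 20-11 32-7 10-19 14-7 12-1 9 2 19-5 18 8 24 15 9 10 10 4 16 4 43 3 5 9-3 16 0 14 9z"/><path d="M153 247l-12 10-1 8-7 12-10-1-13-9-7 3 4 11 0 30 4 12 6 9 56 37-1 9-17 31 0 2 14 0 10-3 14-8 18 0 18-9 6-6 5-14 0-17-3-9 2-6-10-5-9-21-17-15 8-7 1-4 0-14-4-8-14-12-7-2-21 0z"/><path d="M487 395l-12 2-18 19-24 7-2 16 18 31-4 9-18-5 0 16-12 15 0 6 7 17 106-1 0-108-6-3-11 0-6-3-12-10z"/><path d="M19 93l-3 1 0 135 19 0 4-2 24 28 15 9 21 7 4-2-2-3-21-20-7-19 4-6 4-16 7-11-3-7 3-8 13-12 24-17-5-23-9-14-13 6-16-2z"/><path d="M338 16l-175 0 0 2 7 14 33-7 4 4-2 17 9 10 8 3 27 0 2 6 15 19 5 3 15 1 29-13 1-21 17-19 6-10z"/><path d="M39 227l-4 2-19 1 0 25 16 12 9 16 7 38-1 5 18 5 10 0 4-3 43 8-10-10-5-15 0-30-3-10-2-2-7 2-17-7-15-9z"/>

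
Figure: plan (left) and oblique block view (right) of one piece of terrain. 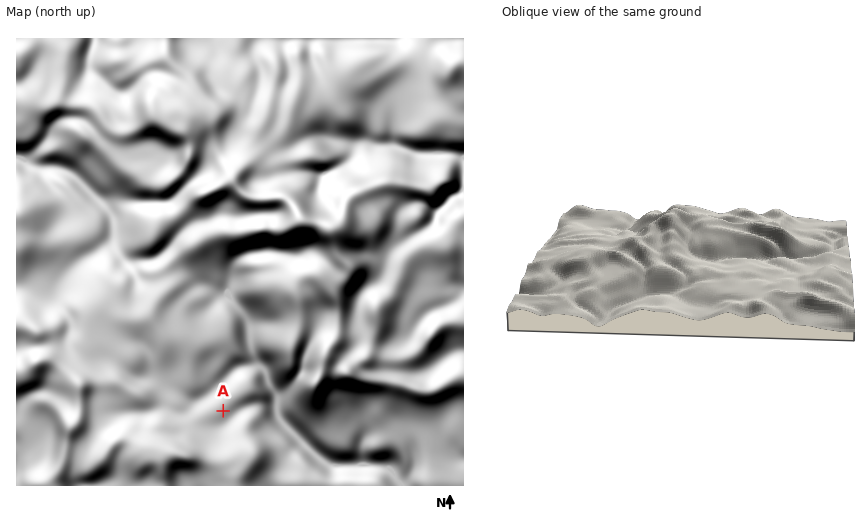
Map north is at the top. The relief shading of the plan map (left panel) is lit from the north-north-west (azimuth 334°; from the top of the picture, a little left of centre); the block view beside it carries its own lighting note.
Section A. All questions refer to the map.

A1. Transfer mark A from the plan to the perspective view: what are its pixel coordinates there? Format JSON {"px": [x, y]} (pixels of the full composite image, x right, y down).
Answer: {"px": [797, 264]}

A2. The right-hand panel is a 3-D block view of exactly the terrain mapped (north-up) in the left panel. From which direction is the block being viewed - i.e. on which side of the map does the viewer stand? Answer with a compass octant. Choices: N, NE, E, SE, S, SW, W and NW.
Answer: W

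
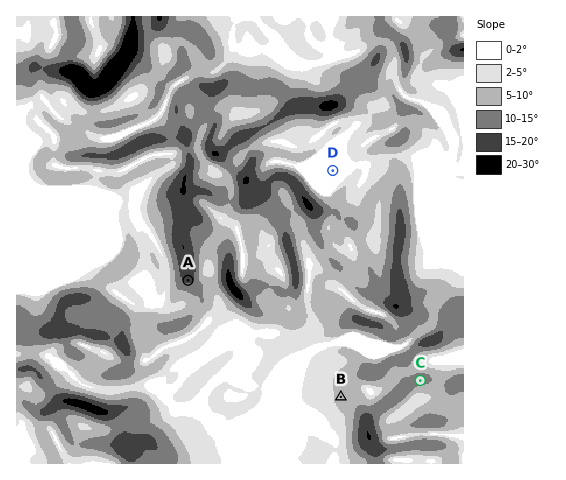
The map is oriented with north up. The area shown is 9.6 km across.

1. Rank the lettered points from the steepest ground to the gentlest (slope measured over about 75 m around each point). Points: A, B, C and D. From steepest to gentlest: A C B D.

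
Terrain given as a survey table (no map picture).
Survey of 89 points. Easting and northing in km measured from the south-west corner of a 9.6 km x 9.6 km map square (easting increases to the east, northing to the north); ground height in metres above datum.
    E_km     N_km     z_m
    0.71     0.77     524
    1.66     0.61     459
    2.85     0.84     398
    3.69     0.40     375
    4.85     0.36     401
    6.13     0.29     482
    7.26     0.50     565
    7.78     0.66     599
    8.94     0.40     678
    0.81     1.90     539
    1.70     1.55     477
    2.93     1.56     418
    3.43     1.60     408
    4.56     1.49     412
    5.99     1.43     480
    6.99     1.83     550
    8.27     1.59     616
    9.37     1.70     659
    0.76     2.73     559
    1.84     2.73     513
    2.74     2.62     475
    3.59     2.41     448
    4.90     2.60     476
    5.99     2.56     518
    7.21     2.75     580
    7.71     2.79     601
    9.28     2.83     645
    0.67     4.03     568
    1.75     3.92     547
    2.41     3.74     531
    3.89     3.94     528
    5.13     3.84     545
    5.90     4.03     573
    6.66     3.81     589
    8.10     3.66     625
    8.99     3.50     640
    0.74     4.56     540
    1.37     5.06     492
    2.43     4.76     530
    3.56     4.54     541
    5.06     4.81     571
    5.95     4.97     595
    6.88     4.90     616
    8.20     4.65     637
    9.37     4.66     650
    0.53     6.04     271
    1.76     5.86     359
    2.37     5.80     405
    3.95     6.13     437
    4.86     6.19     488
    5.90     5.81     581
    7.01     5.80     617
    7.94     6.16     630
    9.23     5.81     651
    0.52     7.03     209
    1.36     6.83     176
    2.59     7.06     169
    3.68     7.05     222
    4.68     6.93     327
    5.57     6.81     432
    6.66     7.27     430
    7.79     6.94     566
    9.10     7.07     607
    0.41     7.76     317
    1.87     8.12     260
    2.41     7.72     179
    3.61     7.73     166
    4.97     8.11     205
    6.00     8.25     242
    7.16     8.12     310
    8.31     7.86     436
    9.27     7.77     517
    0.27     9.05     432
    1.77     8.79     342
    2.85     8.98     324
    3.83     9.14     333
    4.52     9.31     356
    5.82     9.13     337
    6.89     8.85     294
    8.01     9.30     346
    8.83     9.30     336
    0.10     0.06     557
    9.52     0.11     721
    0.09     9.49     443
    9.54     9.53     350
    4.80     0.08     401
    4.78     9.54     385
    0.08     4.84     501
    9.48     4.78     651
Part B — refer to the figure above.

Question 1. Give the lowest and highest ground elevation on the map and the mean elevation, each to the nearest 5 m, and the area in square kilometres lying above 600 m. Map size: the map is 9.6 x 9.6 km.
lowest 155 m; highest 730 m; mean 465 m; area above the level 16.3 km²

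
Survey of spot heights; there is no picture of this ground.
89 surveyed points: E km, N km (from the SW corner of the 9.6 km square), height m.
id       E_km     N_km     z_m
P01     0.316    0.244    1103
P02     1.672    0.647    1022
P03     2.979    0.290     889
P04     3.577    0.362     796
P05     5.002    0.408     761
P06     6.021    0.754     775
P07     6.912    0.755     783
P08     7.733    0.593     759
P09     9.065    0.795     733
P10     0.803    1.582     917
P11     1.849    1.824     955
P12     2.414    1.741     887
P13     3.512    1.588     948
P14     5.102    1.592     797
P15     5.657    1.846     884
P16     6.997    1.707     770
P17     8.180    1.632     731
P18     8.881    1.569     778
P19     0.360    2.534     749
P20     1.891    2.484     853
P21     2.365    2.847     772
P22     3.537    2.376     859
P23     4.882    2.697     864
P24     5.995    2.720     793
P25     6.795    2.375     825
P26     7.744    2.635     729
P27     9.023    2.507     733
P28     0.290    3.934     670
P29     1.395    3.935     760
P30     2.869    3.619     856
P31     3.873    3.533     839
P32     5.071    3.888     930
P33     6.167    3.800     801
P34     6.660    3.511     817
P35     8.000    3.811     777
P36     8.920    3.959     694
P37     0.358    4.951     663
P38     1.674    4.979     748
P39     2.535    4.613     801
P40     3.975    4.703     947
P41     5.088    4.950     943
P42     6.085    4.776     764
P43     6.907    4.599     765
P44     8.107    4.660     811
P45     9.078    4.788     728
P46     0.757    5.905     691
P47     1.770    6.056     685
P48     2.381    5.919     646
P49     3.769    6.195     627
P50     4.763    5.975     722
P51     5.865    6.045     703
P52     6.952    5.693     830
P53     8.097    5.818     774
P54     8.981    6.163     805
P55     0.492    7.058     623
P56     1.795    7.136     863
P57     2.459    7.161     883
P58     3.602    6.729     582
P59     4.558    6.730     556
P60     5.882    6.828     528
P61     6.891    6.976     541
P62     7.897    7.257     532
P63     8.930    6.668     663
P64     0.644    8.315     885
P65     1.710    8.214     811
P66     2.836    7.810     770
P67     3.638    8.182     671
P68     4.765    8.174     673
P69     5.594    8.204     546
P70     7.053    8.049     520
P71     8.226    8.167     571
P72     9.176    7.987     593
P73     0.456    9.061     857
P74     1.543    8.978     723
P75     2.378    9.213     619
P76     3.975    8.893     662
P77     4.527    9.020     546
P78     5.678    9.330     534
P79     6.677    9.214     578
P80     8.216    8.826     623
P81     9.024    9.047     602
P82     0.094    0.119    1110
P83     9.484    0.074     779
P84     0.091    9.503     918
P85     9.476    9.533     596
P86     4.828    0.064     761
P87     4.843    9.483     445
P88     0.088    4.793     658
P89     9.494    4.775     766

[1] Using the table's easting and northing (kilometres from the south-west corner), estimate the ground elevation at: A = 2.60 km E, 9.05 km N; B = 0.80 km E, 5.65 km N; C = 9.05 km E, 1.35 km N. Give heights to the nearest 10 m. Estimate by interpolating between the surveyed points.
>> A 640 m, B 670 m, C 760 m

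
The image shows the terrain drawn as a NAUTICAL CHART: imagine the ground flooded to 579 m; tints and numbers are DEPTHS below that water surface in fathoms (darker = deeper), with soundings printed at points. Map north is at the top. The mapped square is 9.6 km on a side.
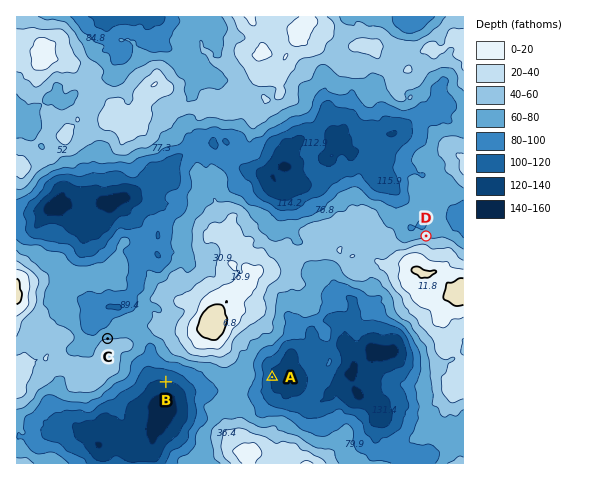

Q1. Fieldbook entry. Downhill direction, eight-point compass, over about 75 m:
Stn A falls E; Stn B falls S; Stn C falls N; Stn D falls N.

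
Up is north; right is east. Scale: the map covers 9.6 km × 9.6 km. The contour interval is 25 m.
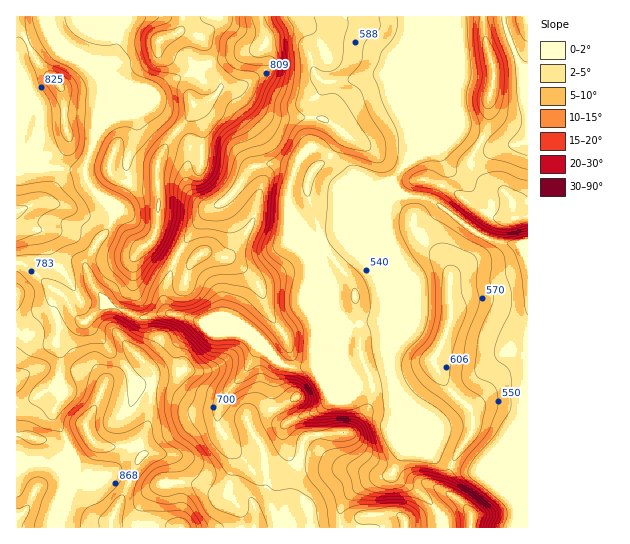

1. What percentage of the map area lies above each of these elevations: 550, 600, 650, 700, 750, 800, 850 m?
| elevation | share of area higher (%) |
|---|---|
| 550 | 83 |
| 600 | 63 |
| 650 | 54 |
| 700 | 48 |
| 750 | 39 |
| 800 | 27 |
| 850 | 13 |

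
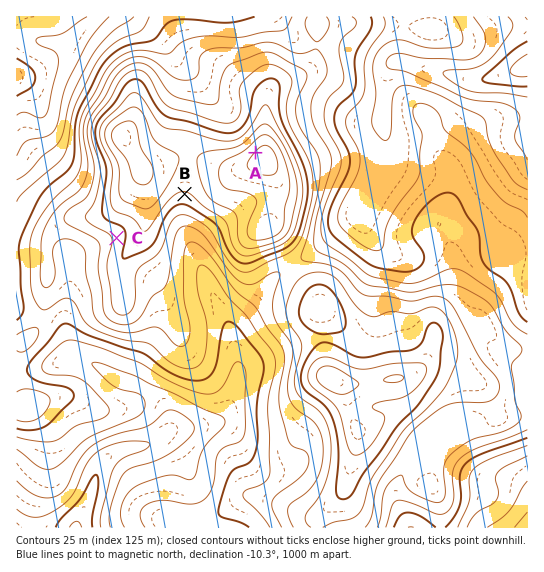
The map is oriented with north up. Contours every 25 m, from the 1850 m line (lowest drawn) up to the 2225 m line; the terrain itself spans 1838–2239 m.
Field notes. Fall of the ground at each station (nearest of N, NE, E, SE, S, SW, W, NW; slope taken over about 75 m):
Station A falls NW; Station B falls S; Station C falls W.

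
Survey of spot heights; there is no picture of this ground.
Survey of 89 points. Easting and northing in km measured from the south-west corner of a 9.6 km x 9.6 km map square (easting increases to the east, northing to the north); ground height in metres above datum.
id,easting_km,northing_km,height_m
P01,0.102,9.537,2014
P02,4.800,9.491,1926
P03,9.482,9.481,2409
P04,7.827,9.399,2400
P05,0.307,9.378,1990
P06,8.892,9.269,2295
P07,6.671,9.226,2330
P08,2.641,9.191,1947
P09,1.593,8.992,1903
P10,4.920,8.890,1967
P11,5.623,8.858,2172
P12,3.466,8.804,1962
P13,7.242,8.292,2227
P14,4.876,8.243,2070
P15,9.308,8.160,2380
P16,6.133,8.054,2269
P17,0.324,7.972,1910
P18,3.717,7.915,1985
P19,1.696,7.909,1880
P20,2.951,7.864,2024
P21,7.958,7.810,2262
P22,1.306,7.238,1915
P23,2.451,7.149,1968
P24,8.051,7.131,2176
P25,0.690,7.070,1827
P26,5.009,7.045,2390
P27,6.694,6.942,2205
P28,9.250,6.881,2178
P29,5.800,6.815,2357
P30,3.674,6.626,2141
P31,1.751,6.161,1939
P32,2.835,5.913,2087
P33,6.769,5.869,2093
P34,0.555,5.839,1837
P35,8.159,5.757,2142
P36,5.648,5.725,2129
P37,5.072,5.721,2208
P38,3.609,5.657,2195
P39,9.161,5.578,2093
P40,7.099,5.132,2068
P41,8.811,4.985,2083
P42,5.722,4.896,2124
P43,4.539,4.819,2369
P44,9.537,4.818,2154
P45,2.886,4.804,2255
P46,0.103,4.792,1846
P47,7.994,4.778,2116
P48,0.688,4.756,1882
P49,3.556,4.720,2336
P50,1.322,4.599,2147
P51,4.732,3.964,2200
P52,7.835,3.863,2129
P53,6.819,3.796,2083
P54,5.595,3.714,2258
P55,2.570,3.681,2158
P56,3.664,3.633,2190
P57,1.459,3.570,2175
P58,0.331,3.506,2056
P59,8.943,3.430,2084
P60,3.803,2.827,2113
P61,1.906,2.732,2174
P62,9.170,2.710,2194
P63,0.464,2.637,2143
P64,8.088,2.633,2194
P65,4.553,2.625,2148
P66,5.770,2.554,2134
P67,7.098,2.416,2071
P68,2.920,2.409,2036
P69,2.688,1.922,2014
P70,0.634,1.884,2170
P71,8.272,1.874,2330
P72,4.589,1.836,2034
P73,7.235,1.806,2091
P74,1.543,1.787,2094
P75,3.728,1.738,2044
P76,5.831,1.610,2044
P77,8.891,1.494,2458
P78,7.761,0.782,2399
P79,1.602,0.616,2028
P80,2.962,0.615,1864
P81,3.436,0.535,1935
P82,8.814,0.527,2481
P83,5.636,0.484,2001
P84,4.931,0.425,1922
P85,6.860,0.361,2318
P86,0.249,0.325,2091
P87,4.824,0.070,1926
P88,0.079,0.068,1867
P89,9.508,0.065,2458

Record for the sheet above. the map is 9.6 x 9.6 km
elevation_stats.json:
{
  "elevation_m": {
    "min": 1800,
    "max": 2490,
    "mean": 2120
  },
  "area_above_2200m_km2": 24.1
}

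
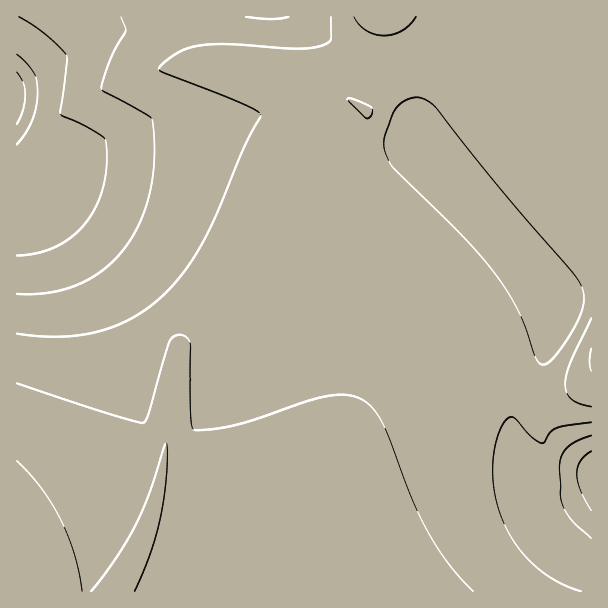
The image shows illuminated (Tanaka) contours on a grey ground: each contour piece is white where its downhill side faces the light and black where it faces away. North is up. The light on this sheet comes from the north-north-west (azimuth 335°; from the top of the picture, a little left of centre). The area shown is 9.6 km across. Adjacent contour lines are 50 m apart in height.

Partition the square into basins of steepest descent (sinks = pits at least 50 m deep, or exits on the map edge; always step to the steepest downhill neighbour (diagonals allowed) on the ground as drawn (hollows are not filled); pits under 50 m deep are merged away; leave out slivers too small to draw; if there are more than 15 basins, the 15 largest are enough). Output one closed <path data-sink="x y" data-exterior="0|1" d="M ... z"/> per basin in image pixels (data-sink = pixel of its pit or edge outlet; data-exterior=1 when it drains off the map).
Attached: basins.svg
<path data-sink="17 96" data-exterior="1" d="M380 16l-364 1 1 575 305-1-2-34 5-45 12-54 11-32 8-22 29-54 21-30 34-42 0-12-6-14-58-82-12-30 0-15 3-14-12-9 12-36 7-15 5-19z"/><path data-sink="591 477" data-exterior="1" d="M450 289l-10 0-11 6-21 23-32 47-20 39-19 54-11 45-6 54 0 31 3 4 268 0 1-212-31 17-24 6-9-40-12-19-42-40z"/><path data-sink="554 308" data-exterior="0" d="M423 84l-12 0-7 4-11 2-13 7-13 14-3 14 0 15 15 36 41 54 19 31 1 17-12 16 3 1 9-6 10 0 17 9 21 18 32 34 12 27 4 25 12 0 13-5 31-19 0-184-28 2-12-2-18-7-13-11-34-33-43-47z"/>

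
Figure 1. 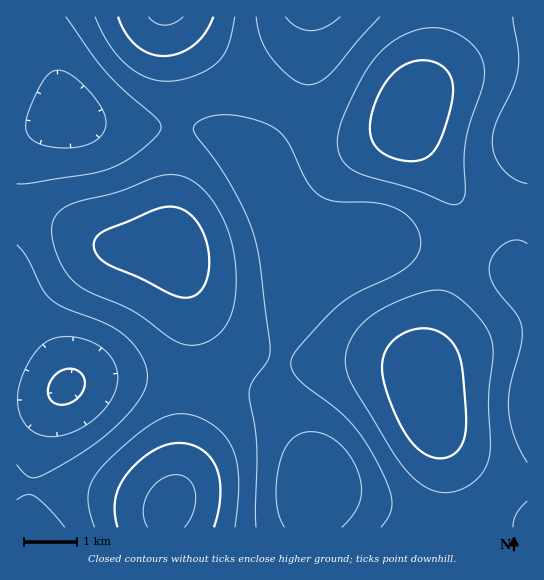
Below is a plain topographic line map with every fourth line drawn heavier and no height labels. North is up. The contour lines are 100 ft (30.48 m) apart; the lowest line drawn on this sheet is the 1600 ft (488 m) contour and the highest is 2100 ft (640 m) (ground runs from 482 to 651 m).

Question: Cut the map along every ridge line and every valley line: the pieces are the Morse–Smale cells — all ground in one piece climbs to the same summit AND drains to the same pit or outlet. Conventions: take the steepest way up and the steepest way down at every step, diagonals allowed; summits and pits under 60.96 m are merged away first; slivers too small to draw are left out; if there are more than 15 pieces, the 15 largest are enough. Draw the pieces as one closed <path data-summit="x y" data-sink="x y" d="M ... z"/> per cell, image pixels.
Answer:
<path data-summit="170 506" data-sink="317 485" d="M37 16l-21 1 0 196 17 2 26 8 50 22 64 2 11 27 7 36 0 33-11 130-4 18-9 24 0 12 144 1 6-47-8-24-28-55-4-15 0-16 7-30 19-63 5-12 7-5-11-8-12-18-35-66-20-22-14-10-26-9-86-1-22-4-19-7-5-6-6-27-18-45z"/><path data-summit="170 506" data-sink="66 387" d="M26 213l-10 1 0 313 150 1 2-18 8-19 4-18 11-130-2-45-12-43-4-8-64-2-50-22z"/><path data-summit="430 407" data-sink="317 485" d="M383 241l-14 2-51 16-10 7-8 20-20 71-3 14 2 23 5 15 25 48 8 24-5 32 1 15 128 0 2-6 1-60-5-28-14-41-1-30 16-50 13-56-43-12z"/><path data-summit="411 111" data-sink="317 485" d="M437 16l-126 1-3 38-7 27-13 27-23 33-8 17 0 8 31 62 12 18 11 13 11-1 55-18 26 3 50 11 6-24 0-24-7-16-33-48-7-13-3-12 23-56 5-32z"/><path data-summit="166 17" data-sink="317 485" d="M310 16l-272 0-1 9 22 58 6 27 5 6 19 7 22 4 74 0 18 2 12 4 16 10 26 25 0-9 8-17 23-33 13-27 7-27z"/><path data-summit="430 407" data-sink="66 387" d="M458 256l-4 0-2 3-12 54-16 50 1 30 14 41 5 28 0 45-3 20 86 1 1-246-17-13z"/><path data-summit="411 111" data-sink="66 387" d="M527 16l-89 0-6 46-23 56 3 12 7 13 33 48 7 16 0 24-6 24 58 14 15 12 2 0z"/>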